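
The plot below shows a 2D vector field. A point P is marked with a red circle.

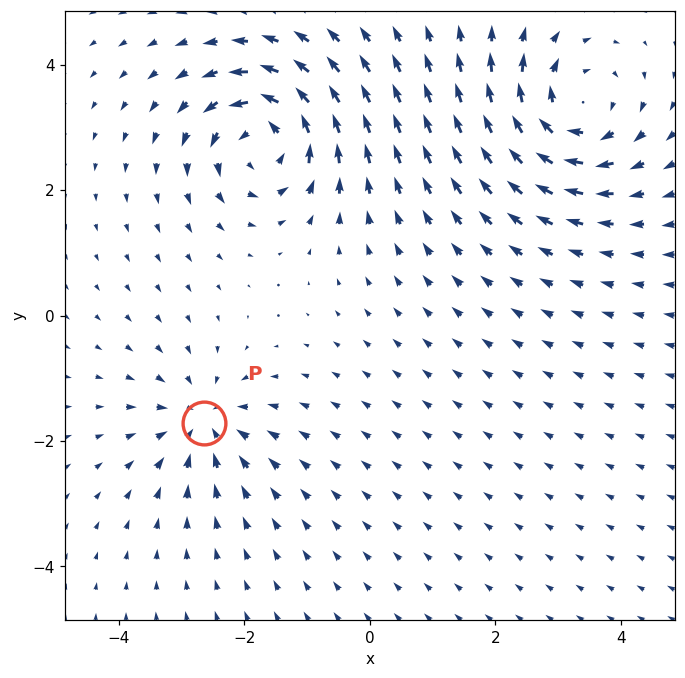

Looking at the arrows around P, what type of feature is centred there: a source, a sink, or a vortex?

At P (-2.6, -1.7) the arrows converge inward. Divergence about -4, curl ≈0 — negative divergence with near-zero curl is a sink.

sink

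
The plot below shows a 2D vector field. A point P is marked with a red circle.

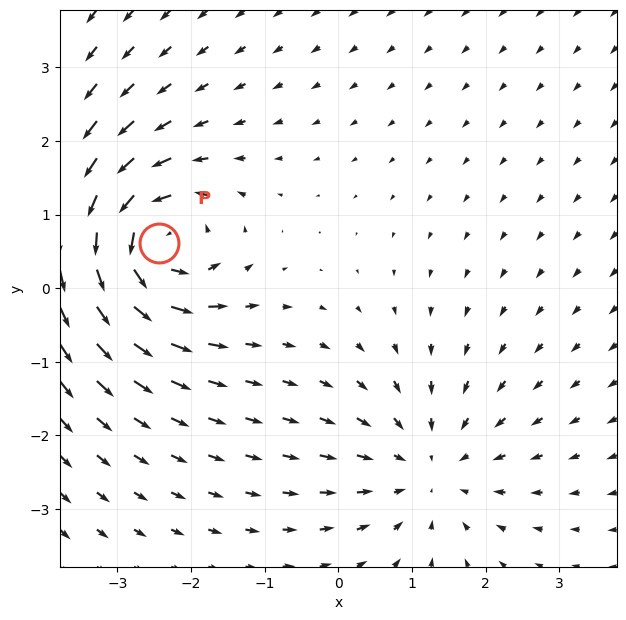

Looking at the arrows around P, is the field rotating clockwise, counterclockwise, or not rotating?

Near P at (-2.4, 0.6) the arrows circulate counterclockwise. The curl (z-component) there is about +6; positive curl means counterclockwise rotation.

counterclockwise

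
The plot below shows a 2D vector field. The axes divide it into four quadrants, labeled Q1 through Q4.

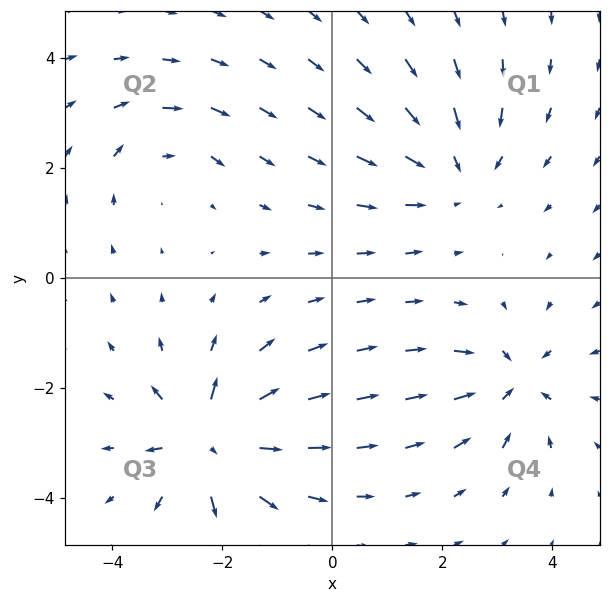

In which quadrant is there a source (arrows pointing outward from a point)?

The source sits at approximately (-2.2, -3.0), which lies in quadrant Q3. The divergence there is about +6, positive as expected for a source.

Q3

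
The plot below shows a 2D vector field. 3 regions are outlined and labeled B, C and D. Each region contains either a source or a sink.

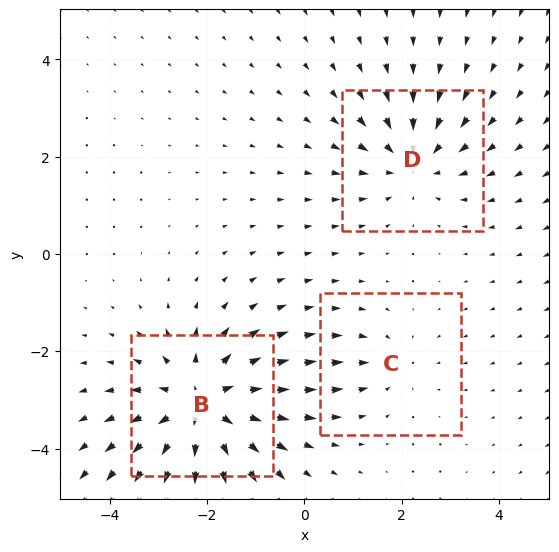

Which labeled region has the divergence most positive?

B

Divergence at each region's feature centre — B: about +5, C: about -2, D: about -3. Region B is most positive.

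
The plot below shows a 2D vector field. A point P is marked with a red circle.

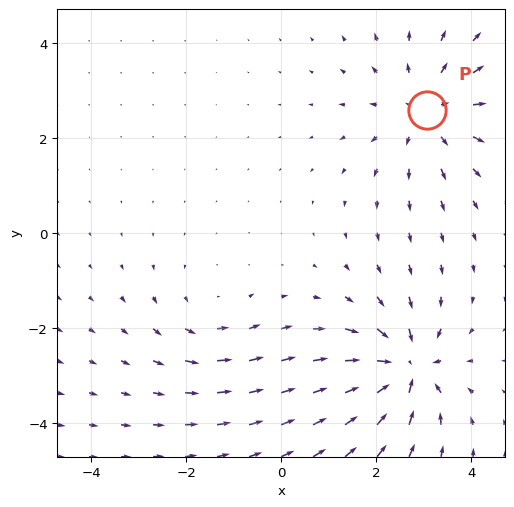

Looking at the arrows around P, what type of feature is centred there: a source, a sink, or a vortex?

At P (3.1, 2.6) the arrows spread outward. Divergence about +4, curl ≈0 — positive divergence with near-zero curl is a source.

source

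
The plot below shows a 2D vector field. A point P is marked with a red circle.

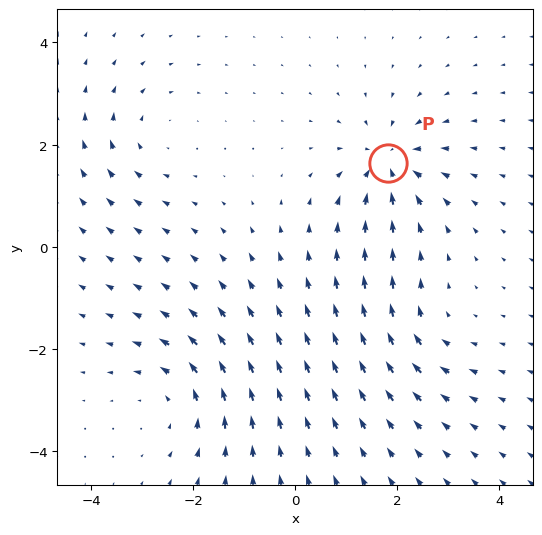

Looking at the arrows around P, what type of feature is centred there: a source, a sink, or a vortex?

At P (1.8, 1.6) the arrows converge inward. Divergence about -6, curl ≈0 — negative divergence with near-zero curl is a sink.

sink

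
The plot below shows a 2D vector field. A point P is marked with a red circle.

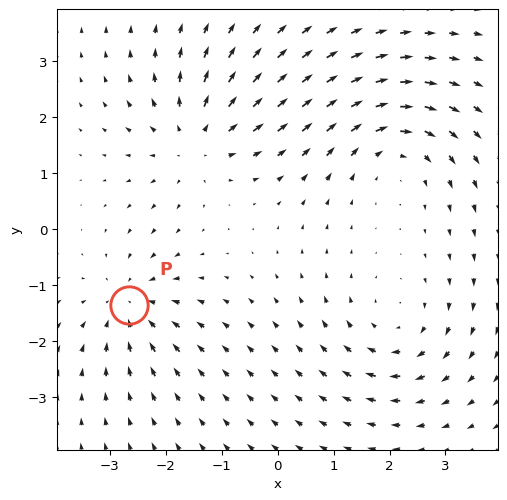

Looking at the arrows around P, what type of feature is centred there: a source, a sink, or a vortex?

At P (-2.7, -1.4) the arrows converge inward. Divergence about -4, curl ≈0 — negative divergence with near-zero curl is a sink.

sink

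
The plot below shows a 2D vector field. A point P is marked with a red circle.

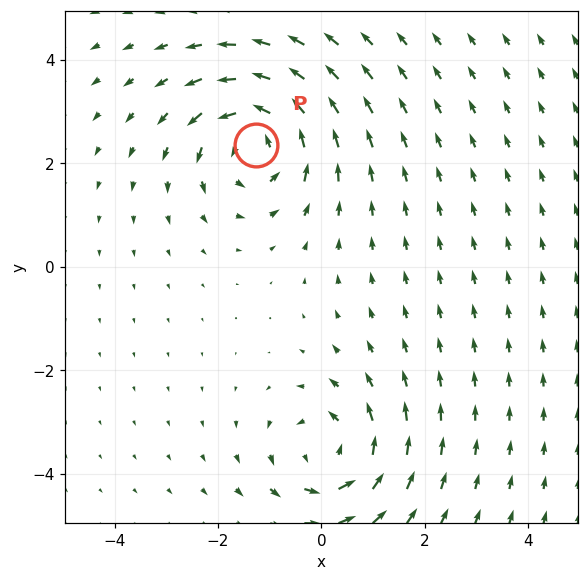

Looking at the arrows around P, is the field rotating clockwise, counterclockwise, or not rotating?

Near P at (-1.3, 2.3) the arrows circulate counterclockwise. The curl (z-component) there is about +5; positive curl means counterclockwise rotation.

counterclockwise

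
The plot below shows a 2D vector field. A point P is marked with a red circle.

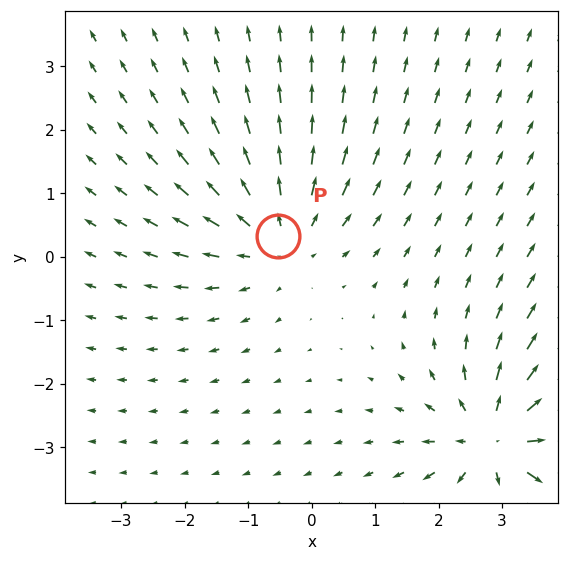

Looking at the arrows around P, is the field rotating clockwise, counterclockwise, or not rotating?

not rotating

Near P at (-0.5, 0.3) the arrows show no circulation. The curl there is ≈0.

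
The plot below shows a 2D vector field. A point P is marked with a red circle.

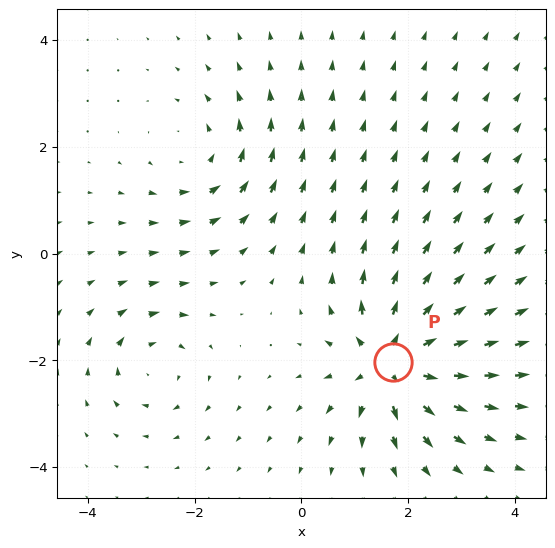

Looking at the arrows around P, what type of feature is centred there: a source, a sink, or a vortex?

source

At P (1.7, -2.0) the arrows spread outward. Divergence about +6, curl ≈0 — positive divergence with near-zero curl is a source.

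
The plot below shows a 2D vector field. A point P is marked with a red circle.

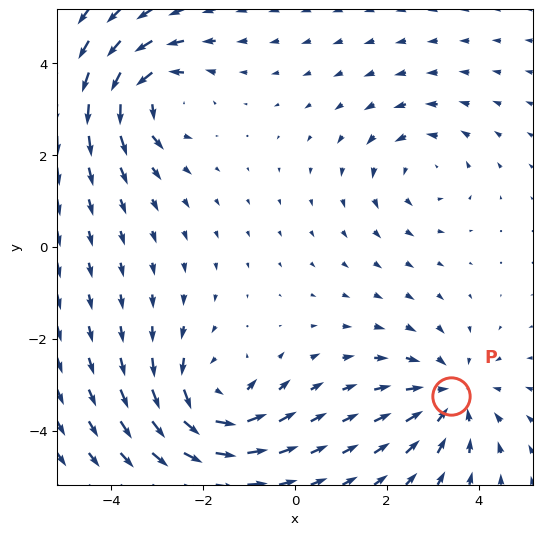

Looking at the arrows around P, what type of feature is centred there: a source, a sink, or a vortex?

sink

At P (3.4, -3.2) the arrows converge inward. Divergence about -4, curl ≈0 — negative divergence with near-zero curl is a sink.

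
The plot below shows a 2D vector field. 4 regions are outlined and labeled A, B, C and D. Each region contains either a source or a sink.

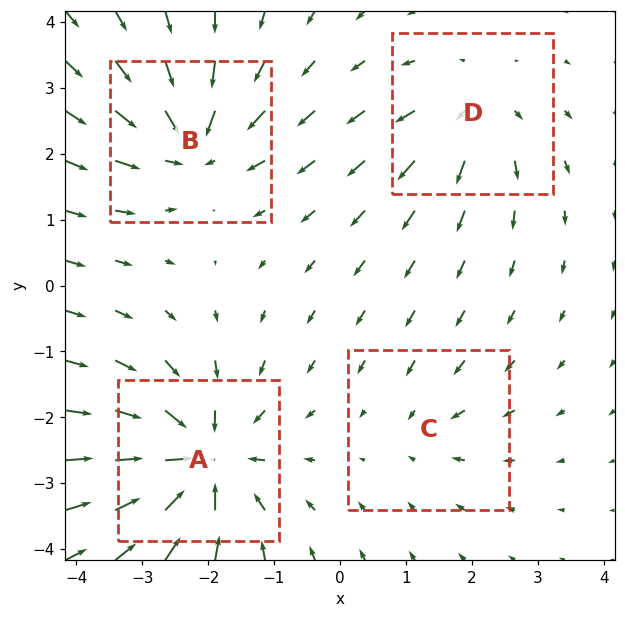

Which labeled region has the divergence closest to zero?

C

Divergence at each region's feature centre — A: about -8, B: about -6, C: about -3, D: about +4. Region C is closest to zero.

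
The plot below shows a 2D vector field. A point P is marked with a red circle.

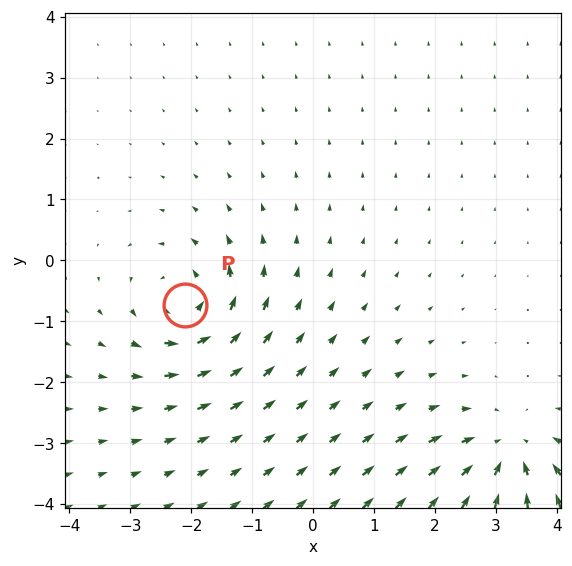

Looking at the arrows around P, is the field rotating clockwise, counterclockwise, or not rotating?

Near P at (-2.1, -0.7) the arrows circulate counterclockwise. The curl (z-component) there is about +6; positive curl means counterclockwise rotation.

counterclockwise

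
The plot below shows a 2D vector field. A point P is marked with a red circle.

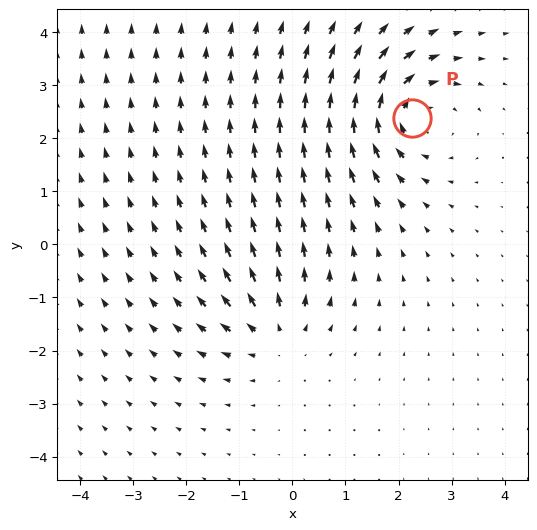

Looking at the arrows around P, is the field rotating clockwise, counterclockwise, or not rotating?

Near P at (2.3, 2.4) the arrows circulate clockwise. The curl (z-component) there is about -5; negative curl means clockwise rotation.

clockwise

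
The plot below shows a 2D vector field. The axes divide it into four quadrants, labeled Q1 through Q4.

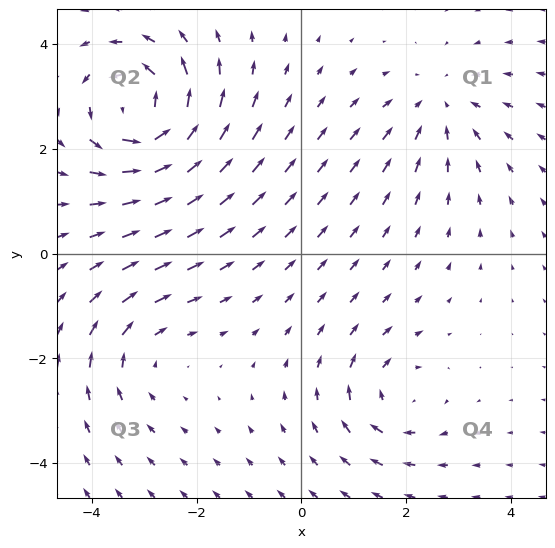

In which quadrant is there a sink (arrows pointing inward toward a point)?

The sink sits at approximately (2.6, 2.8), which lies in quadrant Q1. The divergence there is about -3, negative as expected for a sink.

Q1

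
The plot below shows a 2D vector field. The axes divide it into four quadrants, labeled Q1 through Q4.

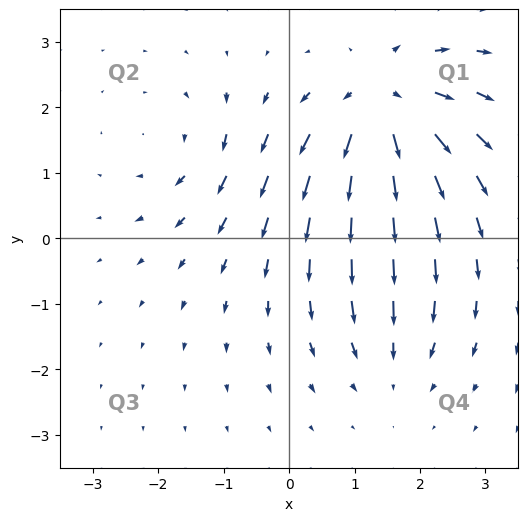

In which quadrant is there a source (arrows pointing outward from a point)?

The source sits at approximately (1.5, 2.0), which lies in quadrant Q1. The divergence there is about +5, positive as expected for a source.

Q1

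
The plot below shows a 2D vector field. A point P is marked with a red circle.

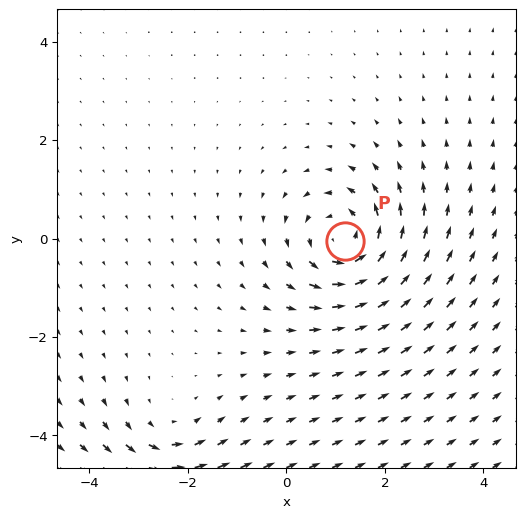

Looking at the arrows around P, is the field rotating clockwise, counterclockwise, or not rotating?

Near P at (1.2, -0.1) the arrows circulate counterclockwise. The curl (z-component) there is about +5; positive curl means counterclockwise rotation.

counterclockwise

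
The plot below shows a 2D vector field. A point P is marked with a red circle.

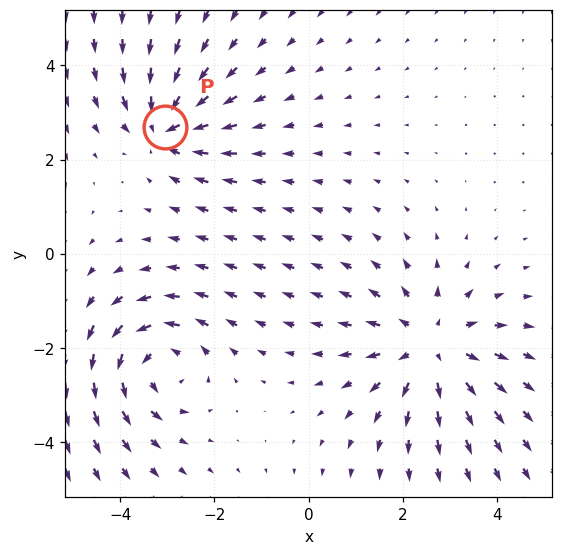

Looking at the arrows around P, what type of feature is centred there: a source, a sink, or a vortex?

At P (-3.0, 2.7) the arrows converge inward. Divergence about -4, curl ≈0 — negative divergence with near-zero curl is a sink.

sink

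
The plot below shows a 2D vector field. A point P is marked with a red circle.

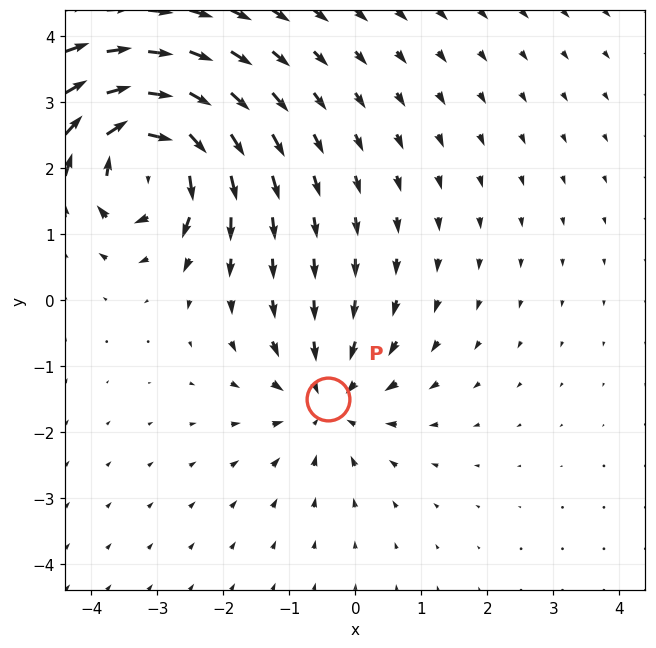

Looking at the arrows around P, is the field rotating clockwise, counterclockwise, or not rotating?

Near P at (-0.4, -1.5) the arrows show no circulation. The curl there is ≈0.

not rotating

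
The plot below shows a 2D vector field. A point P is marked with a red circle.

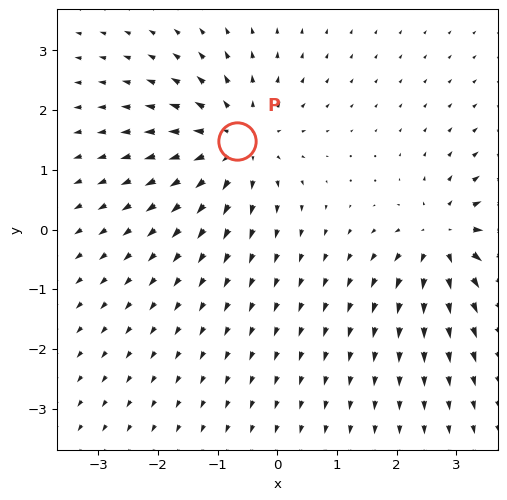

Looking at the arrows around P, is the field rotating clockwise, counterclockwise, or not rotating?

not rotating

Near P at (-0.7, 1.5) the arrows show no circulation. The curl there is ≈0.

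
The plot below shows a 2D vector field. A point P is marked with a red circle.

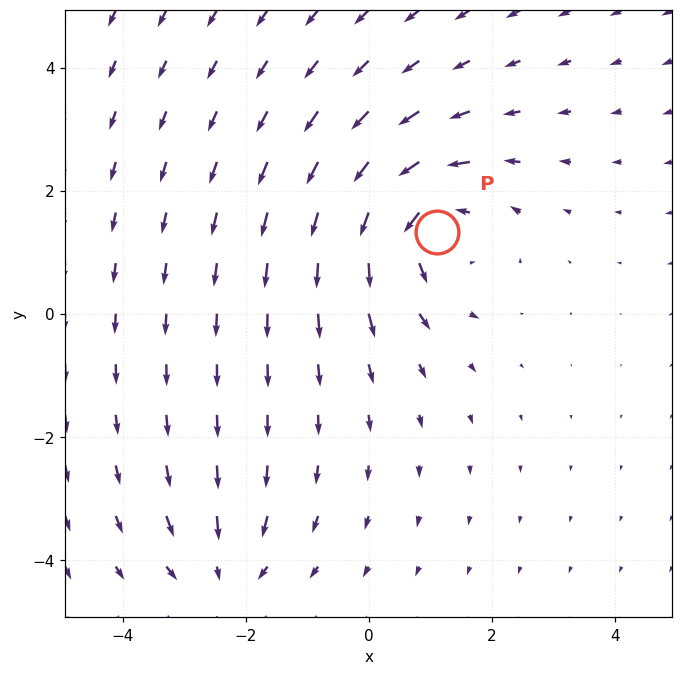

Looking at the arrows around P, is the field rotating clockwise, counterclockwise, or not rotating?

Near P at (1.1, 1.3) the arrows circulate counterclockwise. The curl (z-component) there is about +4; positive curl means counterclockwise rotation.

counterclockwise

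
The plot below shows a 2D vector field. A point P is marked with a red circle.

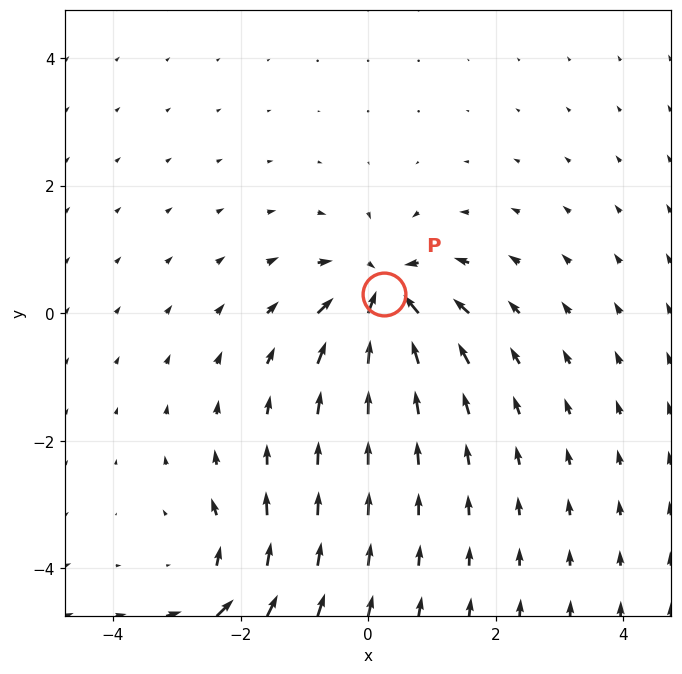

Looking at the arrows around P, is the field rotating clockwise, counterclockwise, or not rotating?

not rotating

Near P at (0.2, 0.3) the arrows show no circulation. The curl there is ≈0.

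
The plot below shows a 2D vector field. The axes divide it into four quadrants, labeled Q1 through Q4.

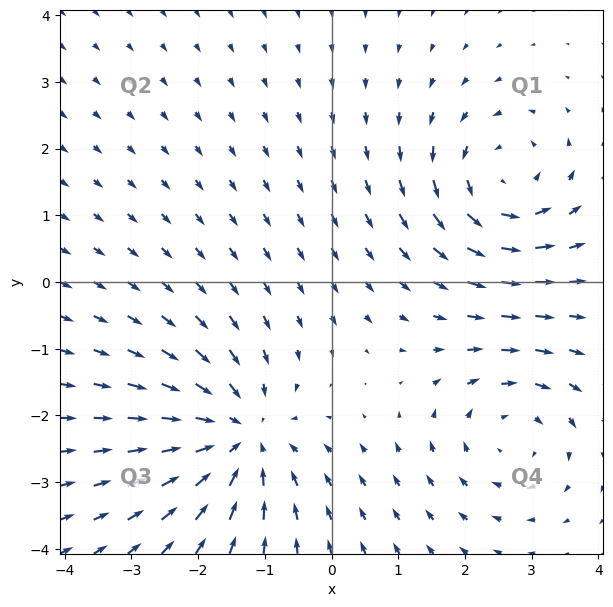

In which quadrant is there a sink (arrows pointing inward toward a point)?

The sink sits at approximately (-1.4, -2.3), which lies in quadrant Q3. The divergence there is about -5, negative as expected for a sink.

Q3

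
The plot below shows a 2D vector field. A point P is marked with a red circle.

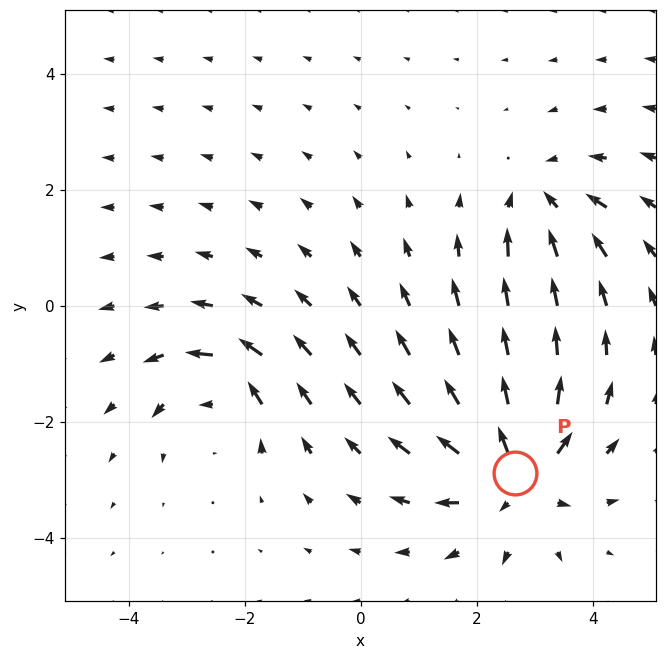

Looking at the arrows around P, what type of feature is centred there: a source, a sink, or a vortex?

At P (2.7, -2.9) the arrows spread outward. Divergence about +5, curl ≈0 — positive divergence with near-zero curl is a source.

source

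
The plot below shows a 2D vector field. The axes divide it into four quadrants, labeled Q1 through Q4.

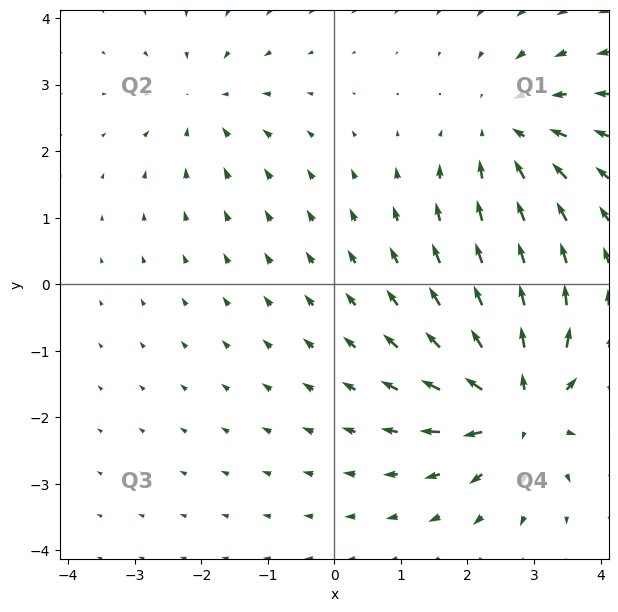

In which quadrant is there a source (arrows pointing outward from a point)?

The source sits at approximately (2.8, -1.8), which lies in quadrant Q4. The divergence there is about +7, positive as expected for a source.

Q4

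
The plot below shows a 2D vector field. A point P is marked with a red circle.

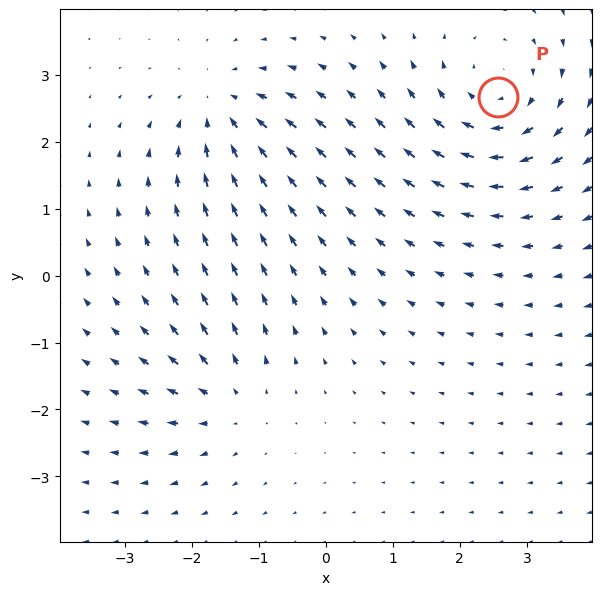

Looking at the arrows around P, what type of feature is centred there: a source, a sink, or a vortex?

vortex

At P (2.6, 2.7) the arrows circulate clockwise. Divergence ≈0, curl about -4 — near-zero divergence with nonzero curl is a vortex.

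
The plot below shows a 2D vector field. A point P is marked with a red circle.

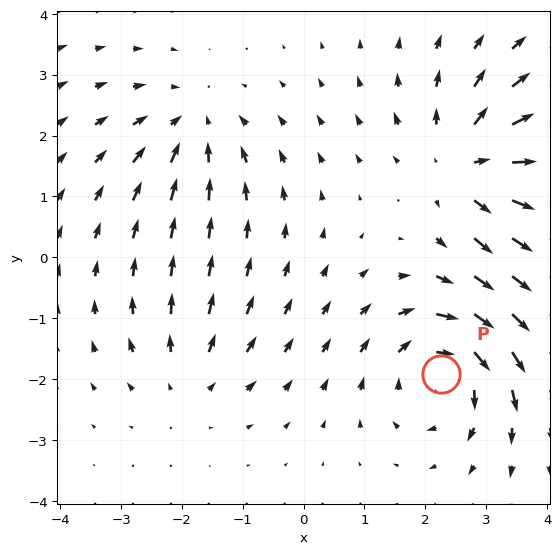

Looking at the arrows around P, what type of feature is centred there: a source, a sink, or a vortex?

At P (2.3, -1.9) the arrows circulate clockwise. Divergence ≈0, curl about -6 — near-zero divergence with nonzero curl is a vortex.

vortex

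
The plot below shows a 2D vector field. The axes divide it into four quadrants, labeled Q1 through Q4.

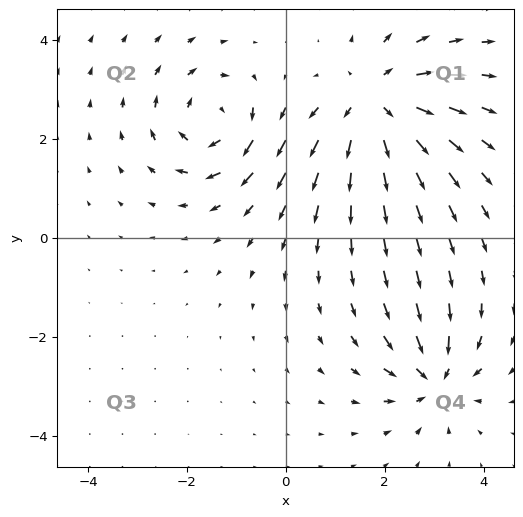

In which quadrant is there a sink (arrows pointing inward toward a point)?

The sink sits at approximately (3.0, -2.8), which lies in quadrant Q4. The divergence there is about -4, negative as expected for a sink.

Q4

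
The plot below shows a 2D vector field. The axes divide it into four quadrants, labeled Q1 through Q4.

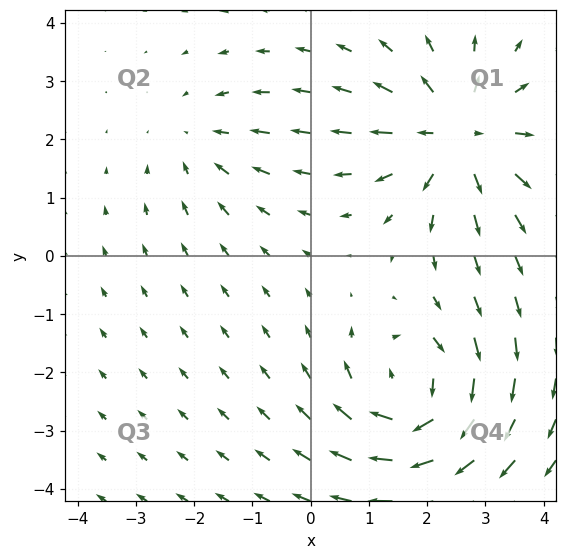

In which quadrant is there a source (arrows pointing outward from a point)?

The source sits at approximately (2.5, 2.1), which lies in quadrant Q1. The divergence there is about +5, positive as expected for a source.

Q1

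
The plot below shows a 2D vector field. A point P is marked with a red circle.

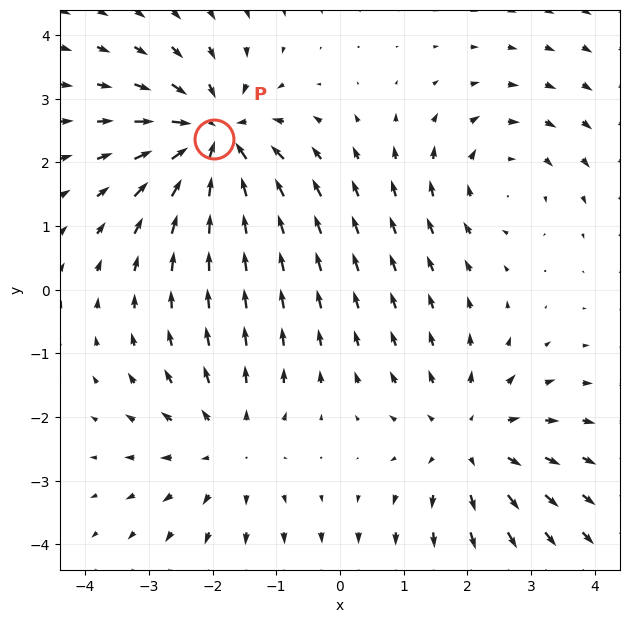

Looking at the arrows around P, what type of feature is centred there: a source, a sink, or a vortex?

sink

At P (-2.0, 2.4) the arrows converge inward. Divergence about -6, curl ≈0 — negative divergence with near-zero curl is a sink.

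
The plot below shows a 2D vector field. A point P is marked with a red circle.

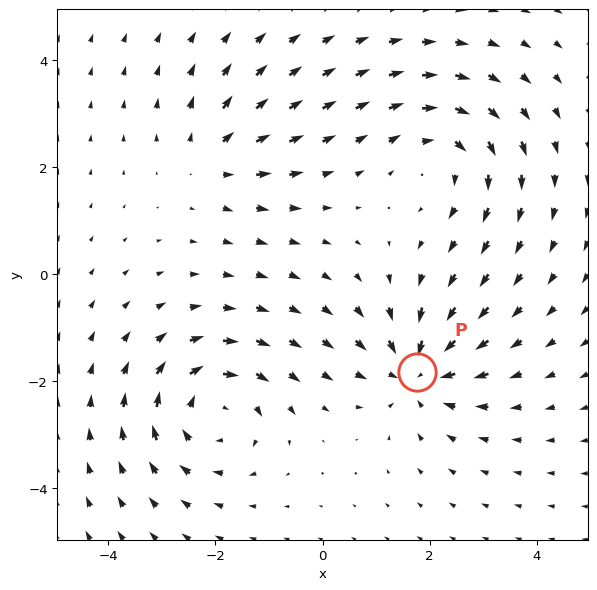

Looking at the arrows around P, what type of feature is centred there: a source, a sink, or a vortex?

sink

At P (1.8, -1.8) the arrows converge inward. Divergence about -5, curl ≈0 — negative divergence with near-zero curl is a sink.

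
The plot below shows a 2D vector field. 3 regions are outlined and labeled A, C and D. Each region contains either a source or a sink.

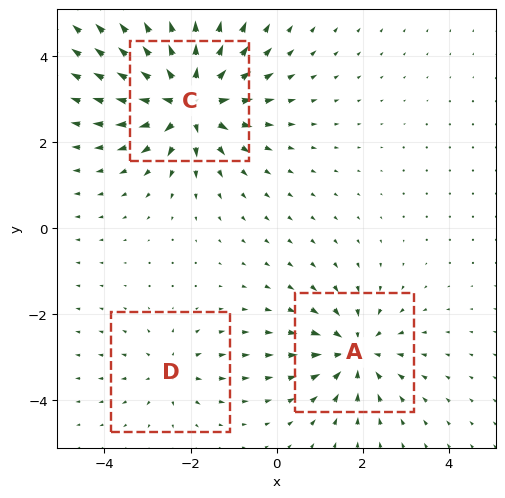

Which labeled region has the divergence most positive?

Divergence at each region's feature centre — A: about -4, C: about +6, D: about +2. Region C is most positive.

C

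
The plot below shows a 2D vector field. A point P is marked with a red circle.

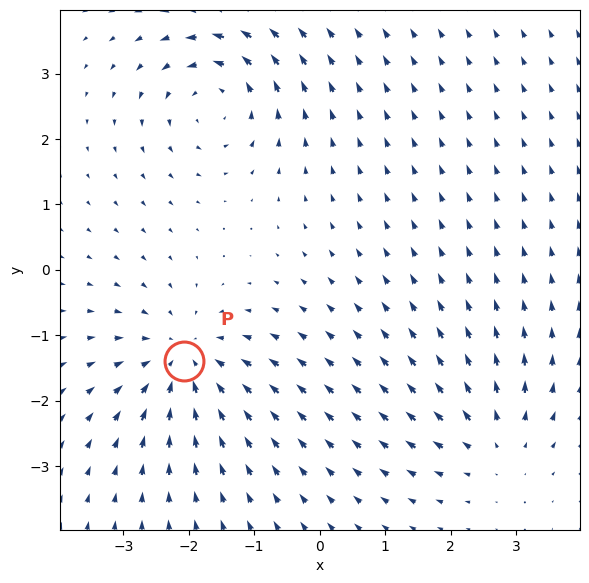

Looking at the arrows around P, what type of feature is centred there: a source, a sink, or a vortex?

At P (-2.1, -1.4) the arrows converge inward. Divergence about -5, curl ≈0 — negative divergence with near-zero curl is a sink.

sink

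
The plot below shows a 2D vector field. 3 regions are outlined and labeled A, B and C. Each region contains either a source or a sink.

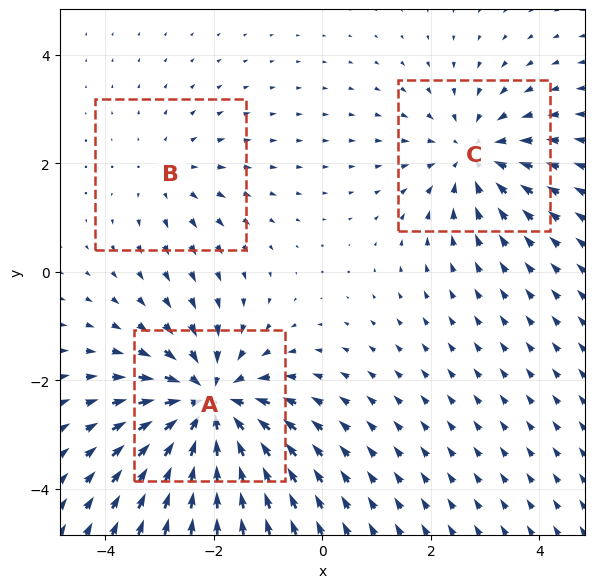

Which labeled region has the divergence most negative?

A

Divergence at each region's feature centre — A: about -5, B: about +2, C: about -3. Region A is most negative.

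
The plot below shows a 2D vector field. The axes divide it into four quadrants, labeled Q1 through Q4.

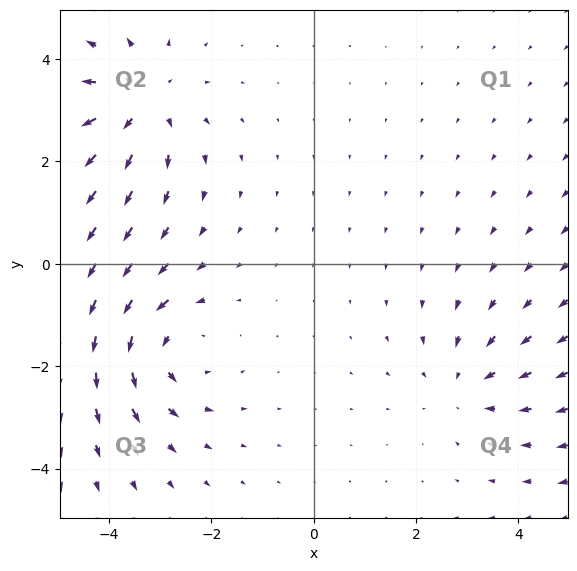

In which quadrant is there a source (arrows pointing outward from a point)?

The source sits at approximately (-3.4, 3.2), which lies in quadrant Q2. The divergence there is about +4, positive as expected for a source.

Q2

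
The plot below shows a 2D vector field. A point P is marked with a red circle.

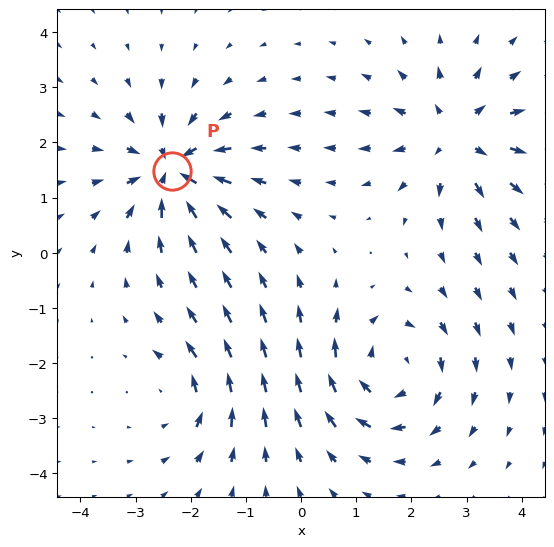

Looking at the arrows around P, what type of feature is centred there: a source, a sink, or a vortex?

At P (-2.3, 1.5) the arrows converge inward. Divergence about -7, curl ≈0 — negative divergence with near-zero curl is a sink.

sink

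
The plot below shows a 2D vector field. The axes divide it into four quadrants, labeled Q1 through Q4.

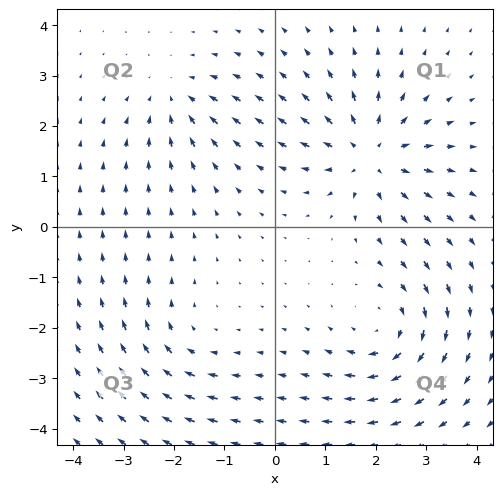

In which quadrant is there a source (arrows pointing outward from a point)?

The source sits at approximately (1.9, 1.4), which lies in quadrant Q1. The divergence there is about +5, positive as expected for a source.

Q1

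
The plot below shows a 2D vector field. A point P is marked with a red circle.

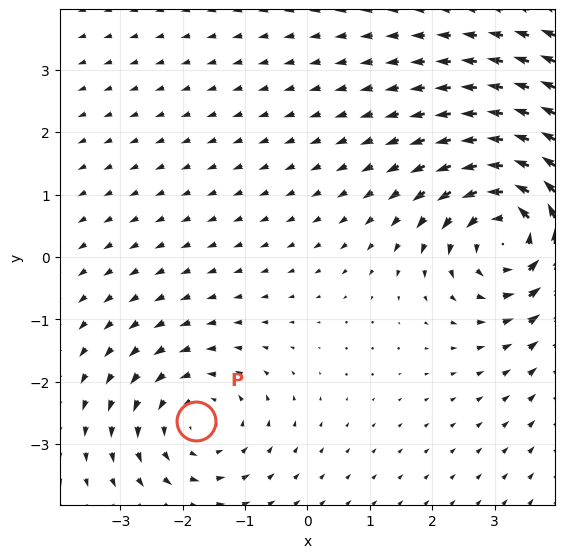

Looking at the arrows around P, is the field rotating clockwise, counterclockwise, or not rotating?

Near P at (-1.8, -2.6) the arrows circulate counterclockwise. The curl (z-component) there is about +3; positive curl means counterclockwise rotation.

counterclockwise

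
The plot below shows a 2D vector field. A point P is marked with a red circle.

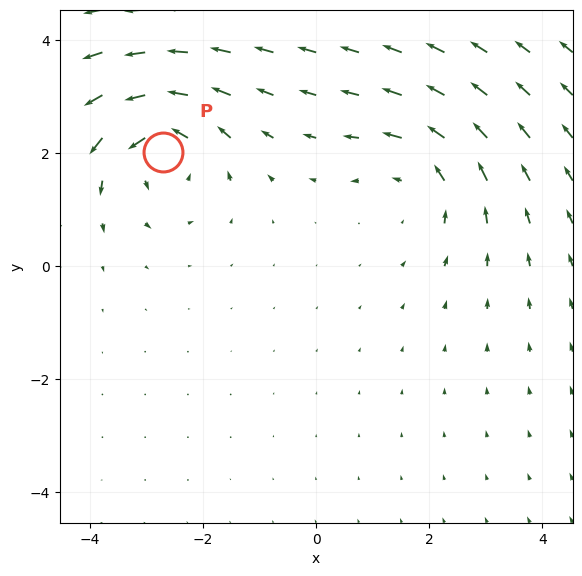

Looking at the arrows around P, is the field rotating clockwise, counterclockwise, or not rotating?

Near P at (-2.7, 2.0) the arrows circulate counterclockwise. The curl (z-component) there is about +5; positive curl means counterclockwise rotation.

counterclockwise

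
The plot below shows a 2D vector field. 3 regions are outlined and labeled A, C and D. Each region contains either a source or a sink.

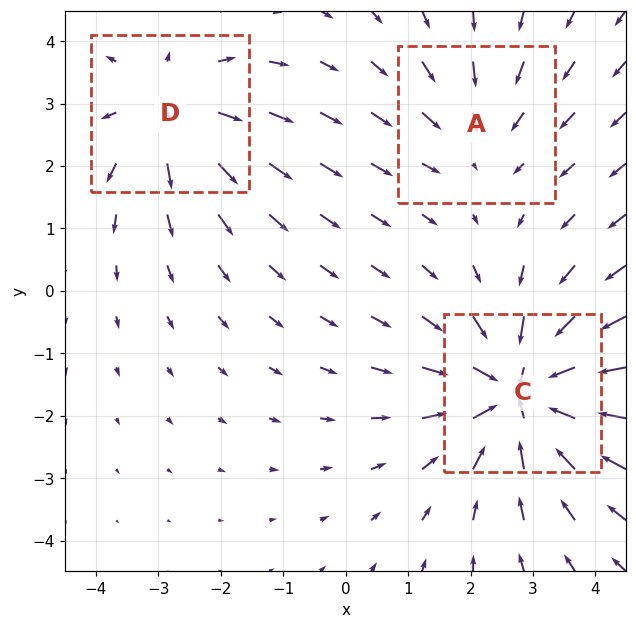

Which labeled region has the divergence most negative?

Divergence at each region's feature centre — A: about -2, C: about -4, D: about +3. Region C is most negative.

C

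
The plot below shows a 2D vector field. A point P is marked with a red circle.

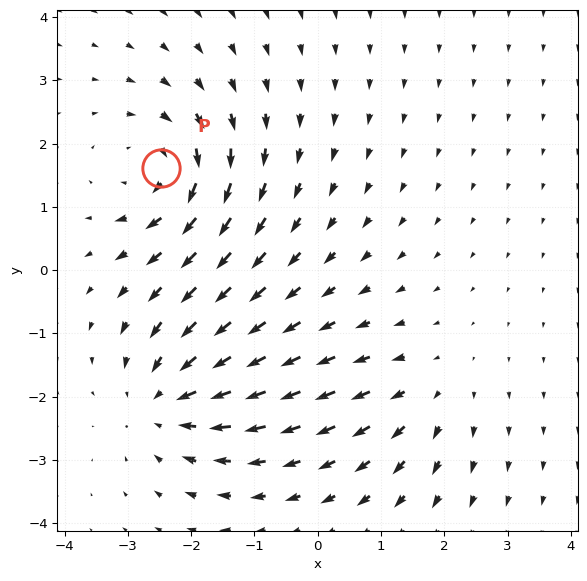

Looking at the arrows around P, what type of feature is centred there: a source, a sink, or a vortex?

vortex

At P (-2.5, 1.6) the arrows circulate clockwise. Divergence ≈0, curl about -6 — near-zero divergence with nonzero curl is a vortex.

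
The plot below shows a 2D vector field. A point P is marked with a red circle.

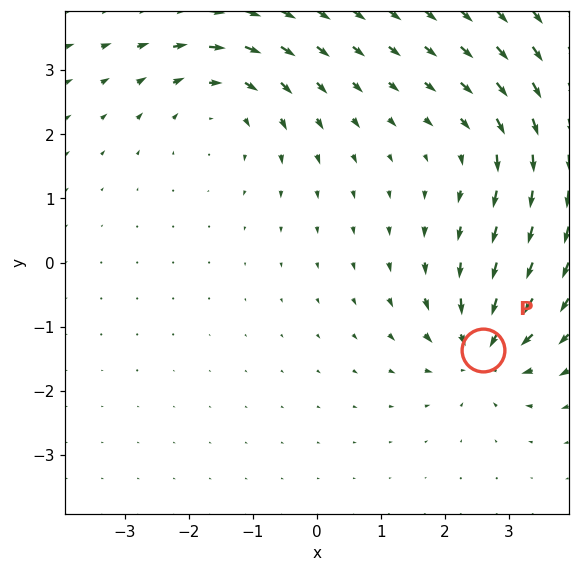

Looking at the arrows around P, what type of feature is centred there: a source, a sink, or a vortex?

At P (2.6, -1.4) the arrows converge inward. Divergence about -5, curl ≈0 — negative divergence with near-zero curl is a sink.

sink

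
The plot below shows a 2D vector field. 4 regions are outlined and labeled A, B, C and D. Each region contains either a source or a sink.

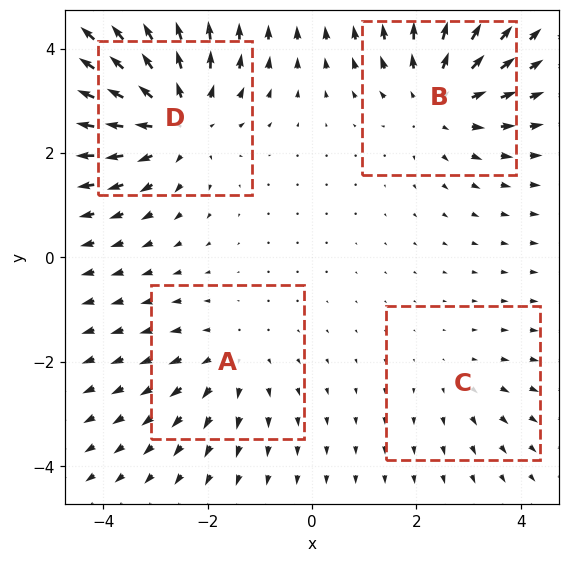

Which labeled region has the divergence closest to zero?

C

Divergence at each region's feature centre — A: about +3, B: about +4, C: about +2, D: about +6. Region C is closest to zero.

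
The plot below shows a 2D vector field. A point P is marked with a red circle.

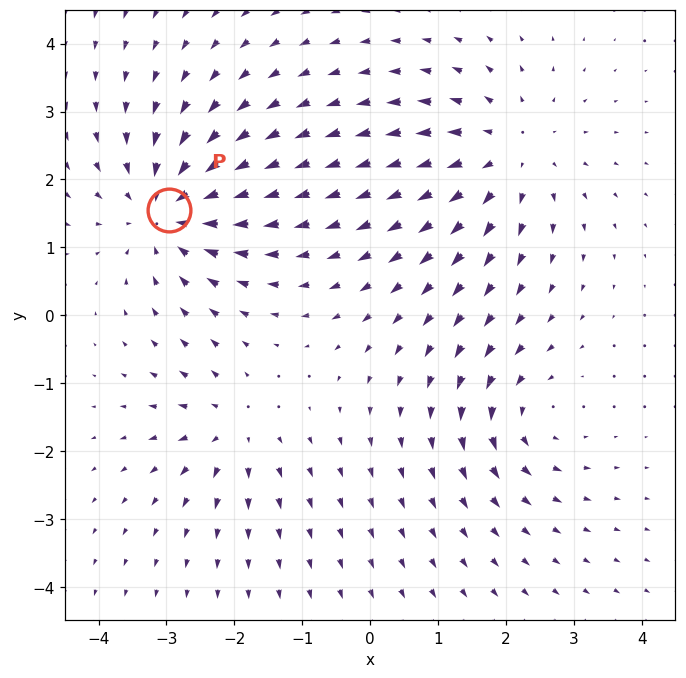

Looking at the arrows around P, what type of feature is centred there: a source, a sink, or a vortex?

At P (-3.0, 1.6) the arrows converge inward. Divergence about -5, curl ≈0 — negative divergence with near-zero curl is a sink.

sink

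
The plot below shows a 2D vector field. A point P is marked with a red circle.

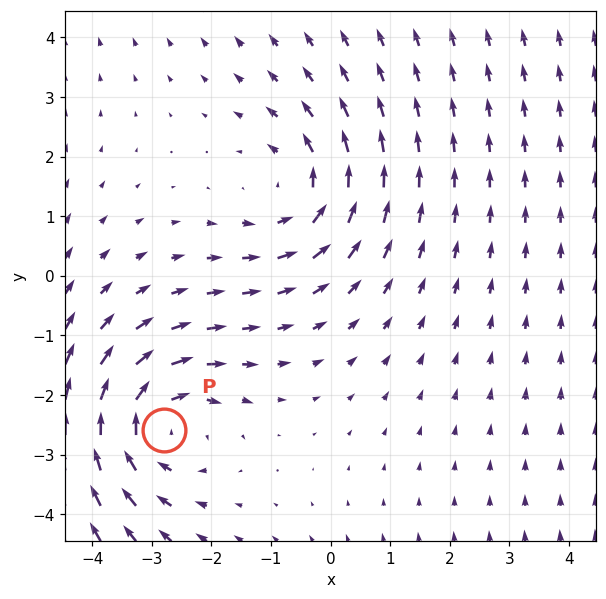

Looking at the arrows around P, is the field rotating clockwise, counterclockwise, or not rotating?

clockwise

Near P at (-2.8, -2.6) the arrows circulate clockwise. The curl (z-component) there is about -3; negative curl means clockwise rotation.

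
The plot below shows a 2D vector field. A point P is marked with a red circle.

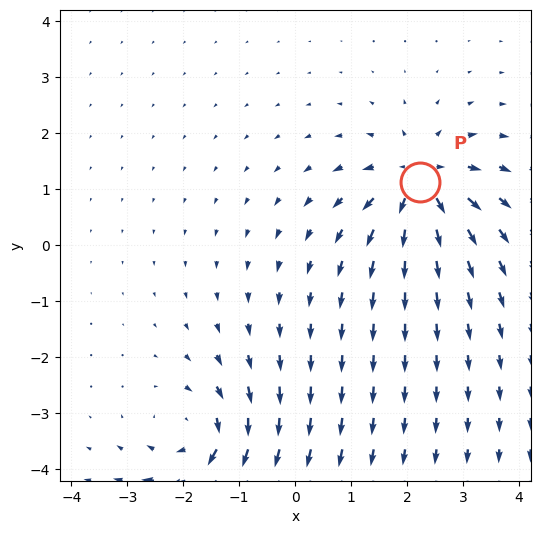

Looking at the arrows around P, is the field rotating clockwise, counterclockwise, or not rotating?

not rotating

Near P at (2.2, 1.1) the arrows show no circulation. The curl there is ≈0.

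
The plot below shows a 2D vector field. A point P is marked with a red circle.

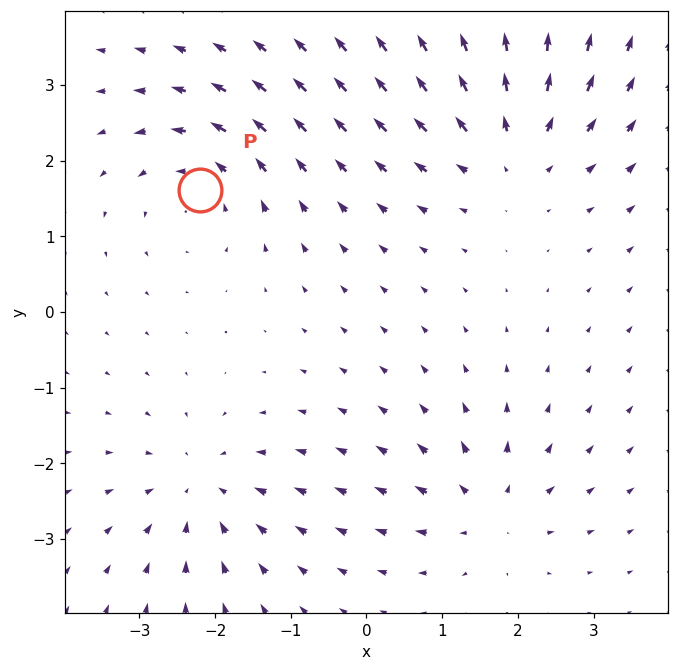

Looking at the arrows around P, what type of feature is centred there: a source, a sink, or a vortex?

At P (-2.2, 1.6) the arrows circulate counterclockwise. Divergence ≈0, curl about +4 — near-zero divergence with nonzero curl is a vortex.

vortex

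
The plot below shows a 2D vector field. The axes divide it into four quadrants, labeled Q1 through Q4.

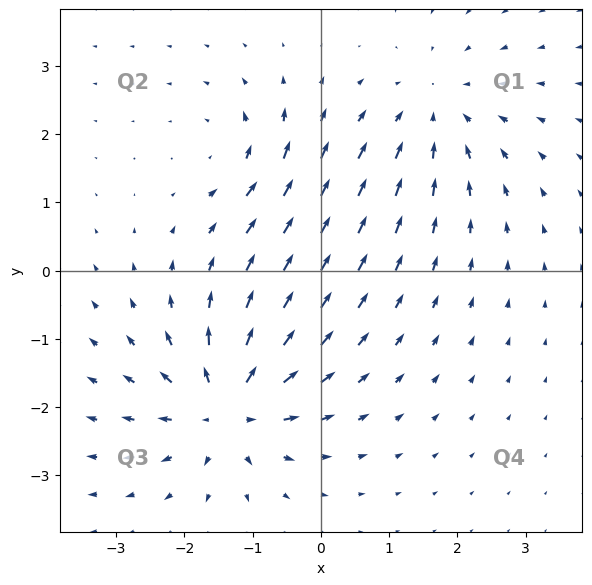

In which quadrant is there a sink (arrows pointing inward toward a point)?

The sink sits at approximately (1.7, 2.3), which lies in quadrant Q1. The divergence there is about -4, negative as expected for a sink.

Q1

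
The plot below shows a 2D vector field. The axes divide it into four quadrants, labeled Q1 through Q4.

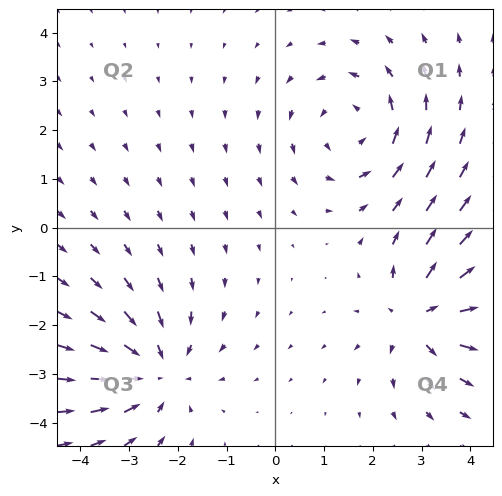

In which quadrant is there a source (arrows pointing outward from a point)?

Q4

The source sits at approximately (3.0, -1.8), which lies in quadrant Q4. The divergence there is about +6, positive as expected for a source.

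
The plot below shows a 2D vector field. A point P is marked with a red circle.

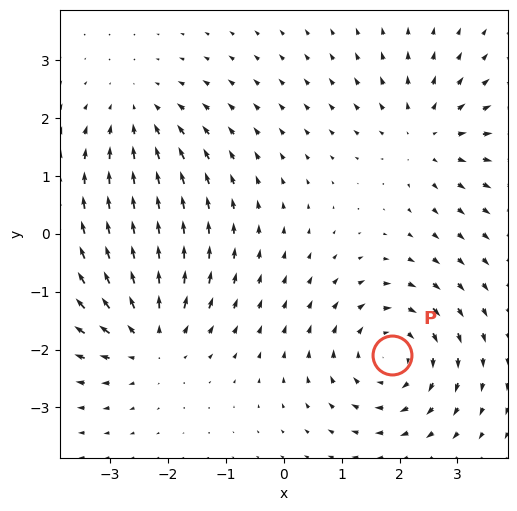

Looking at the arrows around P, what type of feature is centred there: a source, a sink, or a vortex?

At P (1.9, -2.1) the arrows circulate clockwise. Divergence ≈0, curl about -5 — near-zero divergence with nonzero curl is a vortex.

vortex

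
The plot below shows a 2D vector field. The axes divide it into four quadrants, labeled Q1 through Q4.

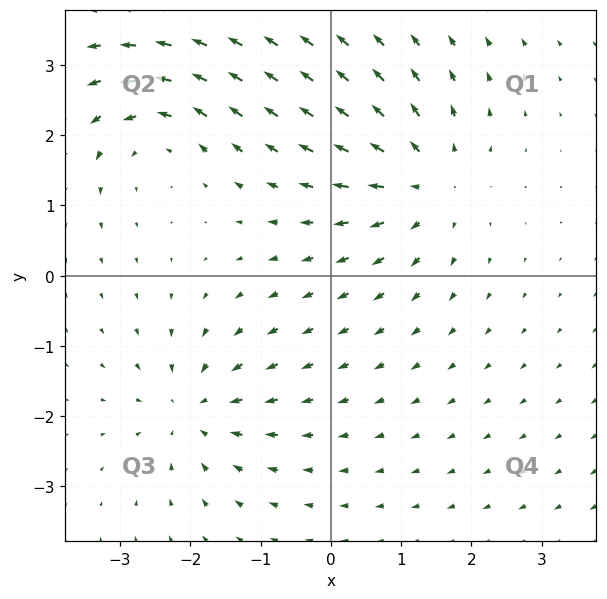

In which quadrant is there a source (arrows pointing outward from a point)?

The source sits at approximately (1.4, 1.3), which lies in quadrant Q1. The divergence there is about +4, positive as expected for a source.

Q1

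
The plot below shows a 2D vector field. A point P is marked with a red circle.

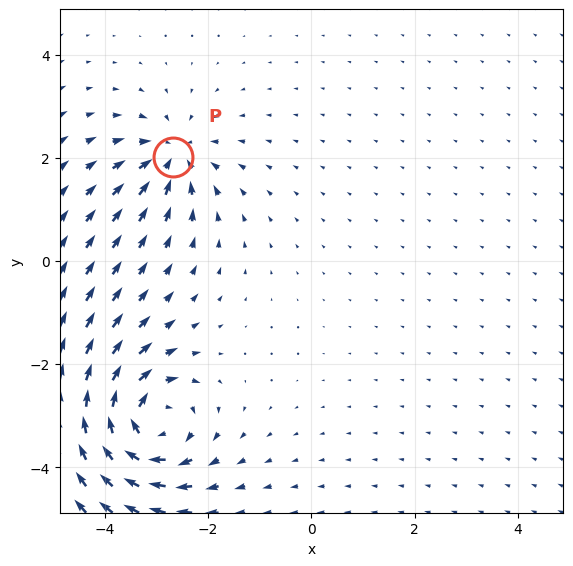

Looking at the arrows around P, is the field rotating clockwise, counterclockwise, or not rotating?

Near P at (-2.7, 2.0) the arrows show no circulation. The curl there is ≈0.

not rotating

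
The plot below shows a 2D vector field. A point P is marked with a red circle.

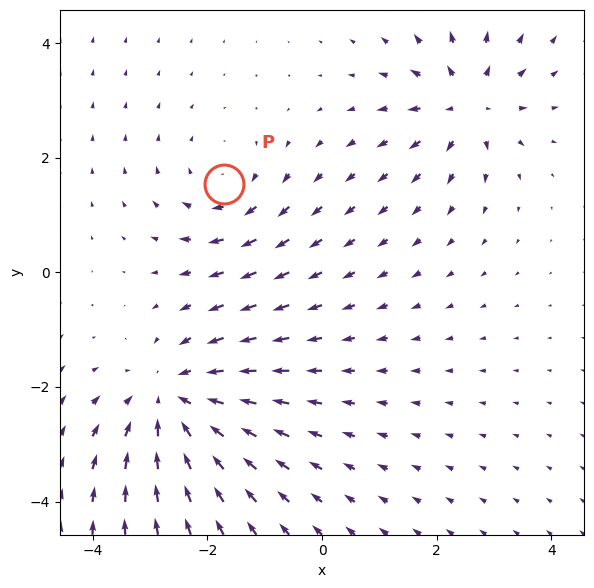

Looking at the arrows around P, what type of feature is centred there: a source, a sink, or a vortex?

vortex

At P (-1.7, 1.5) the arrows circulate clockwise. Divergence ≈0, curl about -3 — near-zero divergence with nonzero curl is a vortex.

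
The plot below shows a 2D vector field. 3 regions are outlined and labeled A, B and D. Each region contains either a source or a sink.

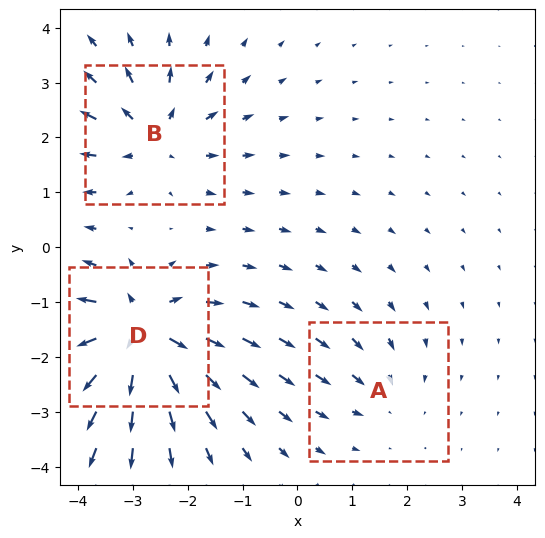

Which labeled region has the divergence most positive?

Divergence at each region's feature centre — A: about -2, B: about +4, D: about +6. Region D is most positive.

D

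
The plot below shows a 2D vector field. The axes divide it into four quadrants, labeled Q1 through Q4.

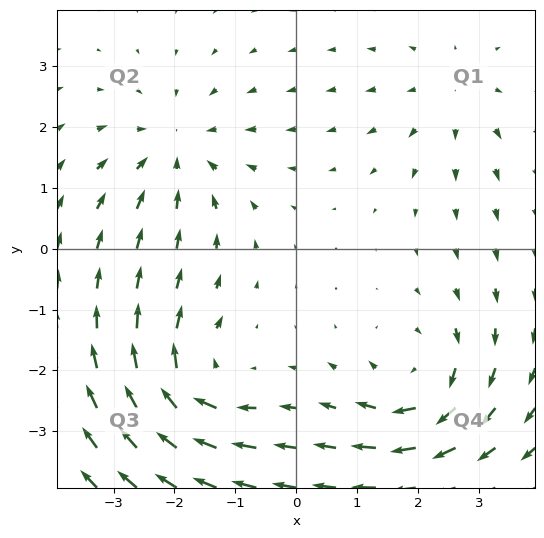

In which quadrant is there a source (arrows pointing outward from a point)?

The source sits at approximately (2.6, 2.6), which lies in quadrant Q1. The divergence there is about +3, positive as expected for a source.

Q1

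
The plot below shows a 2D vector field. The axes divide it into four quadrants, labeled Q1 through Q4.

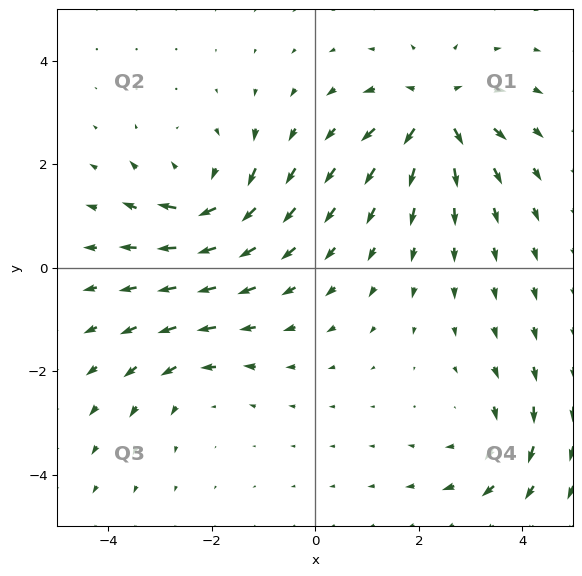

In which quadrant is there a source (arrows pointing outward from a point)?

The source sits at approximately (2.3, 3.0), which lies in quadrant Q1. The divergence there is about +7, positive as expected for a source.

Q1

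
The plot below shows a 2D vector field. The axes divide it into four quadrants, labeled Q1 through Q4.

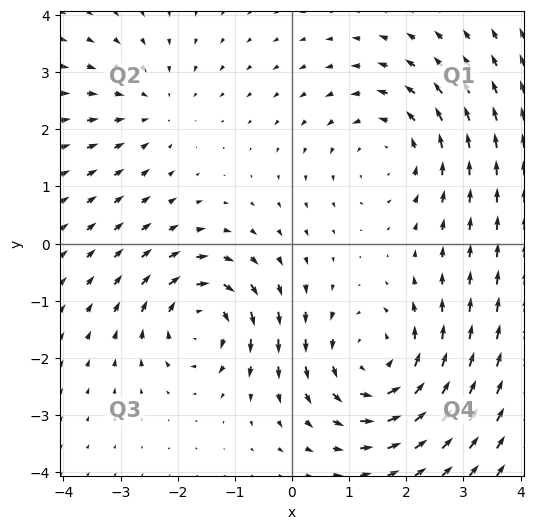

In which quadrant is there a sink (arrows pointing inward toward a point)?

The sink sits at approximately (-2.4, 2.4), which lies in quadrant Q2. The divergence there is about -2, negative as expected for a sink.

Q2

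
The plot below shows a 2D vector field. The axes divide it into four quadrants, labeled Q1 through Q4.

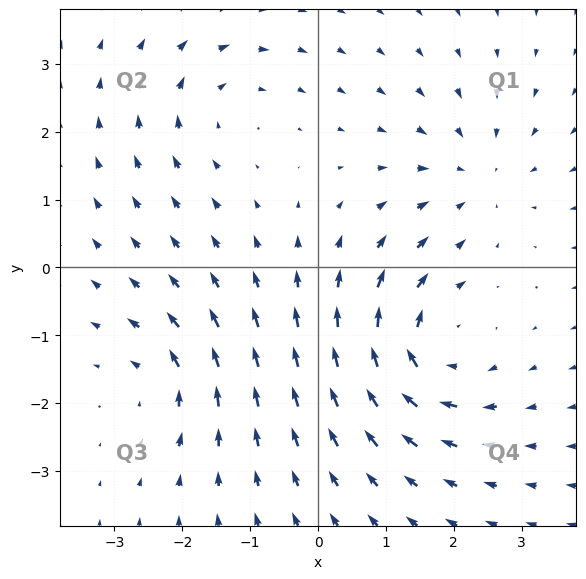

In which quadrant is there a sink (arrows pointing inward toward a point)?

Q1

The sink sits at approximately (2.3, 1.4), which lies in quadrant Q1. The divergence there is about -3, negative as expected for a sink.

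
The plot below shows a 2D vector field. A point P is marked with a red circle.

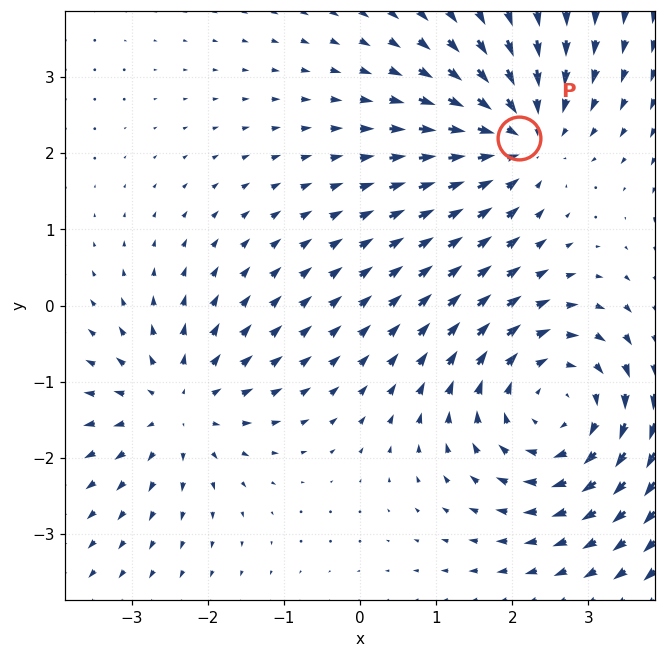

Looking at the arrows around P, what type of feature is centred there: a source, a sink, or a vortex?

sink

At P (2.1, 2.2) the arrows converge inward. Divergence about -4, curl ≈0 — negative divergence with near-zero curl is a sink.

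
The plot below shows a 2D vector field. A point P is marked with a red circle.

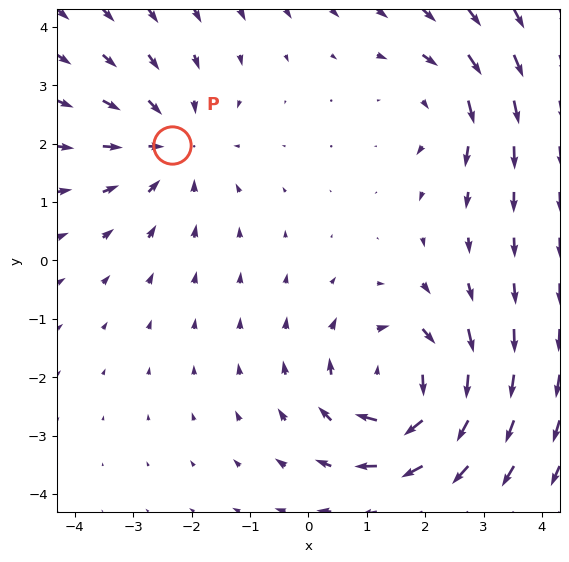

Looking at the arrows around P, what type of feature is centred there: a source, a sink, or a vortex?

At P (-2.3, 2.0) the arrows converge inward. Divergence about -3, curl ≈0 — negative divergence with near-zero curl is a sink.

sink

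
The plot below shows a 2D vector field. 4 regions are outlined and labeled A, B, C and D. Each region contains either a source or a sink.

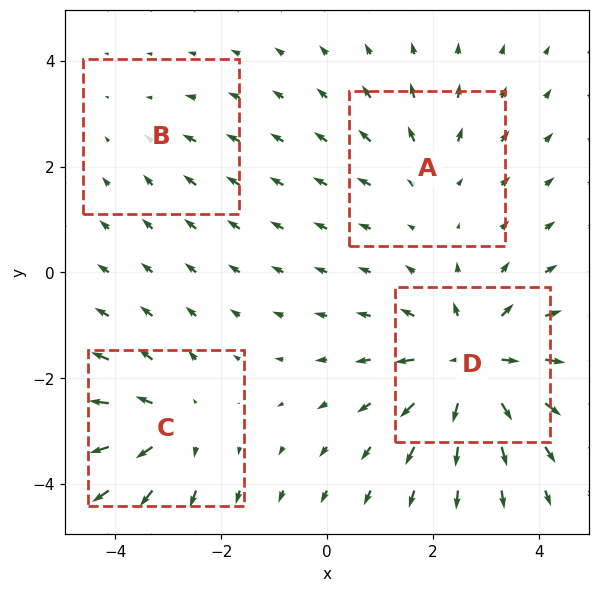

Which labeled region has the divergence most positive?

D

Divergence at each region's feature centre — A: about +3, B: about -2, C: about +5, D: about +7. Region D is most positive.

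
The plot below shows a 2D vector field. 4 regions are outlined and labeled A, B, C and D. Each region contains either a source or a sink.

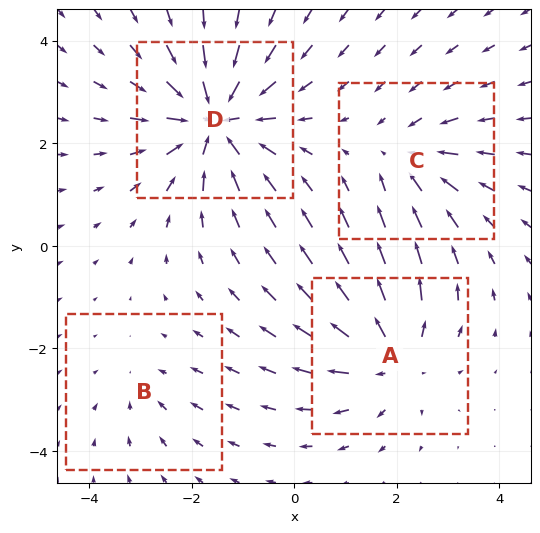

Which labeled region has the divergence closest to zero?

Divergence at each region's feature centre — A: about +4, B: about -2, C: about -3, D: about -6. Region B is closest to zero.

B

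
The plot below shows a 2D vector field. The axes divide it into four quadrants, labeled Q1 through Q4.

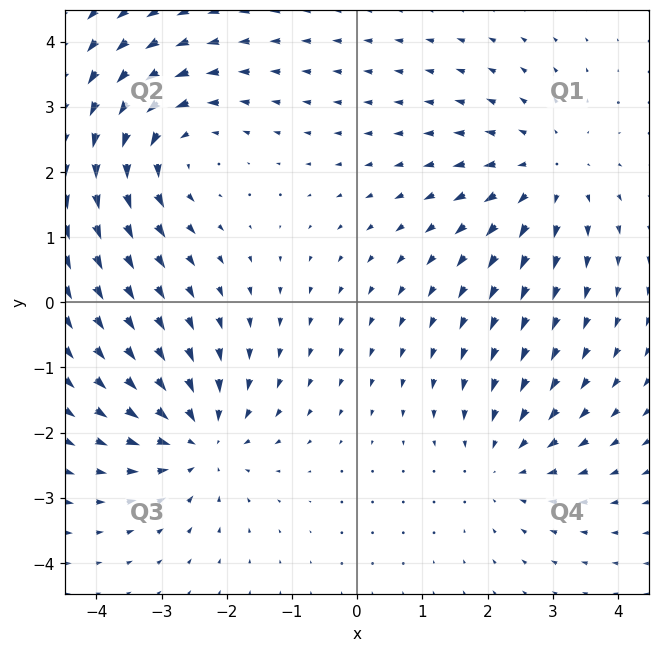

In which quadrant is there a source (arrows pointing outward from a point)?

Q1

The source sits at approximately (2.9, 2.0), which lies in quadrant Q1. The divergence there is about +4, positive as expected for a source.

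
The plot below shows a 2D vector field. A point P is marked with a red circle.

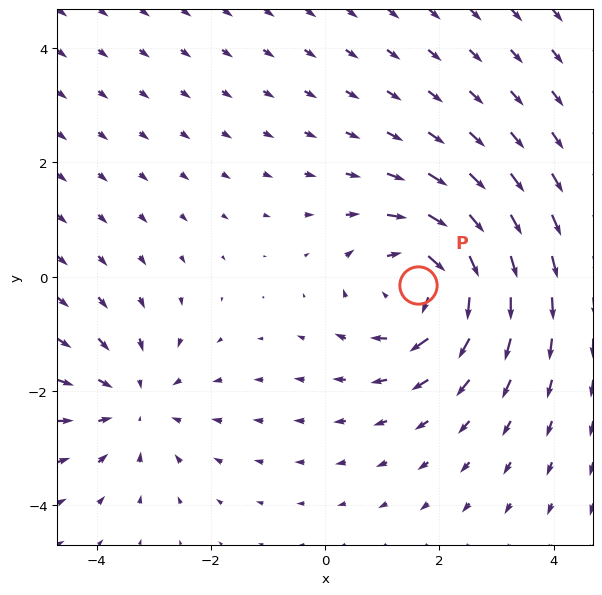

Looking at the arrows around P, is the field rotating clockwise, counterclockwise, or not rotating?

Near P at (1.6, -0.1) the arrows circulate clockwise. The curl (z-component) there is about -4; negative curl means clockwise rotation.

clockwise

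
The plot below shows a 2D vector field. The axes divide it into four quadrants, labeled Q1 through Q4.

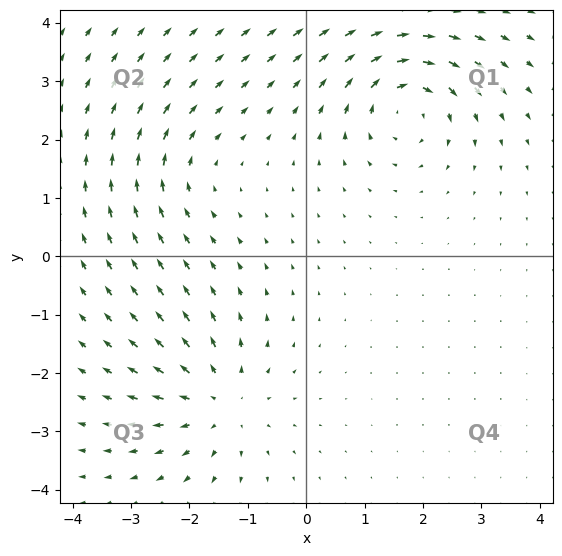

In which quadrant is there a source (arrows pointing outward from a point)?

Q3

The source sits at approximately (-1.5, -2.5), which lies in quadrant Q3. The divergence there is about +4, positive as expected for a source.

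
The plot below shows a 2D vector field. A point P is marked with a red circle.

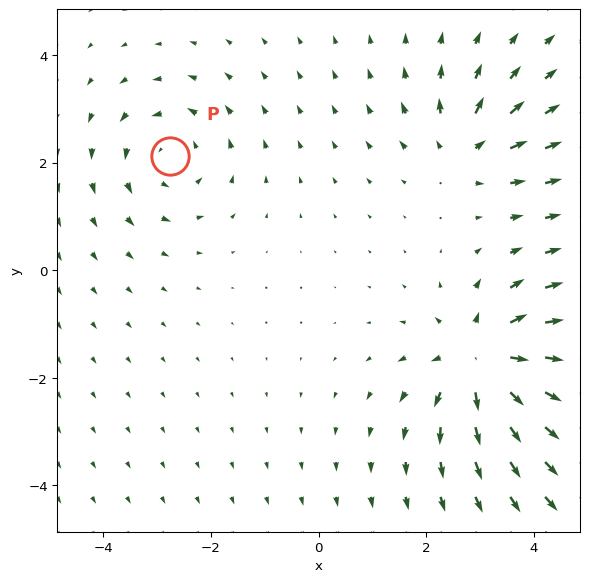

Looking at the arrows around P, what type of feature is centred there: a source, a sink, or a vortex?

vortex

At P (-2.8, 2.1) the arrows circulate counterclockwise. Divergence ≈0, curl about +3 — near-zero divergence with nonzero curl is a vortex.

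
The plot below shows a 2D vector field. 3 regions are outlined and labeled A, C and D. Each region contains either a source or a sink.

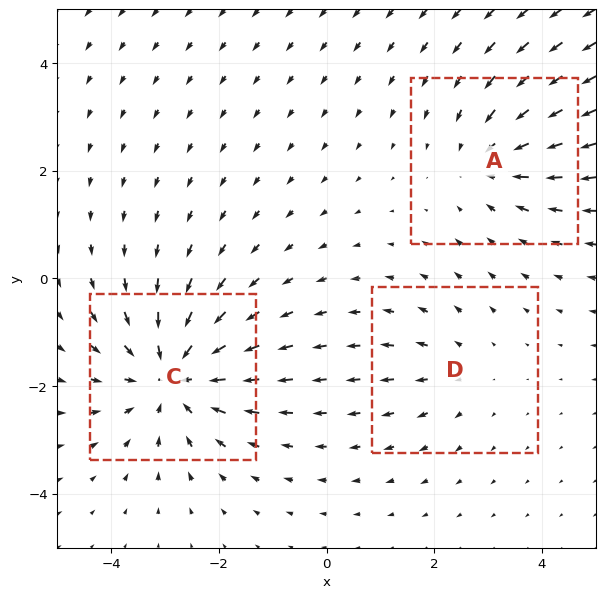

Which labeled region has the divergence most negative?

C

Divergence at each region's feature centre — A: about -3, C: about -4, D: about +2. Region C is most negative.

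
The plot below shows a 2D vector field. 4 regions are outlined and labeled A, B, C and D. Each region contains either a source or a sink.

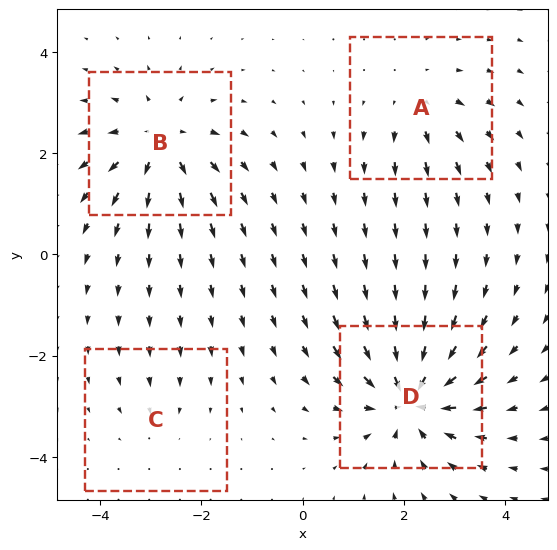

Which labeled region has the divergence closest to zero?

Divergence at each region's feature centre — A: about +4, B: about +6, C: about -2, D: about -8. Region C is closest to zero.

C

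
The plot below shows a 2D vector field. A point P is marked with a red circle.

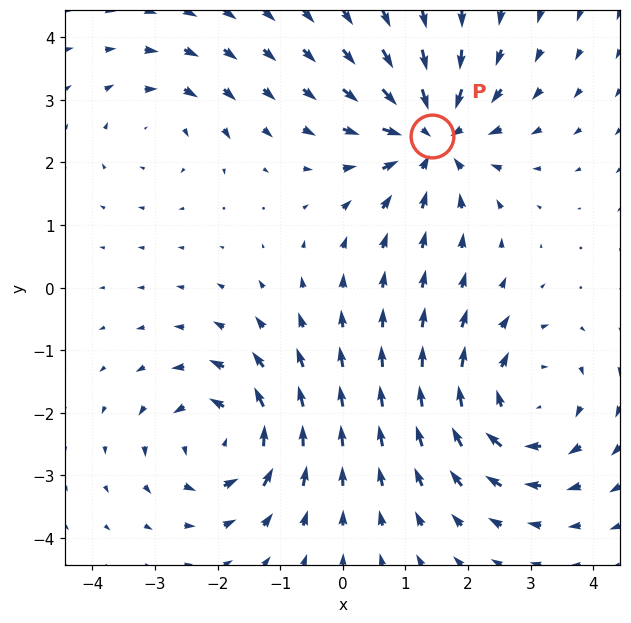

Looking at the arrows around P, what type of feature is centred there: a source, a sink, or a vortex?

At P (1.4, 2.4) the arrows converge inward. Divergence about -6, curl ≈0 — negative divergence with near-zero curl is a sink.

sink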